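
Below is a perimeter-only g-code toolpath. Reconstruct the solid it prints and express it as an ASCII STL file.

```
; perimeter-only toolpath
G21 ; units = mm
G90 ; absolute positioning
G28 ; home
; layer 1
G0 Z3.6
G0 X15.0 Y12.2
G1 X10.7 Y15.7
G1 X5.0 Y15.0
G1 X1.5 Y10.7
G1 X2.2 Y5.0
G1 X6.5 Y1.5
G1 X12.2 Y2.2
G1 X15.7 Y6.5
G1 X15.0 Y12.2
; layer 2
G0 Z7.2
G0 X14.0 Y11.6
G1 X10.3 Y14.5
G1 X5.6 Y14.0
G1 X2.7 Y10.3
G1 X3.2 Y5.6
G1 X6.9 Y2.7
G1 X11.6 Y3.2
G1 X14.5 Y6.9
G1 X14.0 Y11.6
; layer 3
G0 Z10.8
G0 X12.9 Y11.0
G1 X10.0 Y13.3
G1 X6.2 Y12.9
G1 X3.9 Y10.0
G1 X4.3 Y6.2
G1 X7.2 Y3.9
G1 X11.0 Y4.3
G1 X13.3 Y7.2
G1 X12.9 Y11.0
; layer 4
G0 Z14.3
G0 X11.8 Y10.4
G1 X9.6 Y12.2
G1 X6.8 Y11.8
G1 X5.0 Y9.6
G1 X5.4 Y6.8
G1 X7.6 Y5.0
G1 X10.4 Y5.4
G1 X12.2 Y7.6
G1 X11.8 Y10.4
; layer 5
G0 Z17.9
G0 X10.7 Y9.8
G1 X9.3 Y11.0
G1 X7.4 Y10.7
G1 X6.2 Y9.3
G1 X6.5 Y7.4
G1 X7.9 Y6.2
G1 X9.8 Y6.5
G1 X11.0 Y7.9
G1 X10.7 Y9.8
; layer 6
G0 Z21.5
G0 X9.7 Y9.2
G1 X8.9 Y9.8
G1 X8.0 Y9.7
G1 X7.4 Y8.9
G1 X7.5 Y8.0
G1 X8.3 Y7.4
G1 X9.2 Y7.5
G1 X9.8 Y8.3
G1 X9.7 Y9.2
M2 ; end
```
solid part
  facet normal 0.0000 0.0000 -1.0000
    outer loop
      vertex 4.4 16.1 0.0
      vertex 11.0 16.9 0.0
      vertex 16.1 12.8 0.0
    endloop
  endfacet
  facet normal 0.0000 0.0000 -1.0000
    outer loop
      vertex 0.3 11.0 0.0
      vertex 4.4 16.1 0.0
      vertex 16.1 12.8 0.0
    endloop
  endfacet
  facet normal 0.0000 0.0000 -1.0000
    outer loop
      vertex 1.1 4.4 0.0
      vertex 0.3 11.0 0.0
      vertex 16.1 12.8 0.0
    endloop
  endfacet
  facet normal 0.0000 0.0000 -1.0000
    outer loop
      vertex 6.2 0.3 0.0
      vertex 1.1 4.4 0.0
      vertex 16.1 12.8 0.0
    endloop
  endfacet
  facet normal 0.0000 0.0000 -1.0000
    outer loop
      vertex 12.8 1.1 0.0
      vertex 6.2 0.3 0.0
      vertex 16.1 12.8 0.0
    endloop
  endfacet
  facet normal 0.0000 0.0000 -1.0000
    outer loop
      vertex 16.9 6.2 0.0
      vertex 12.8 1.1 0.0
      vertex 16.1 12.8 0.0
    endloop
  endfacet
  facet normal 0.5972 0.7428 0.3027
    outer loop
      vertex 16.1 12.8 0.0
      vertex 11.0 16.9 0.0
      vertex 8.6 8.6 25.1
    endloop
  endfacet
  facet normal -0.1147 0.9464 0.3020
    outer loop
      vertex 11.0 16.9 0.0
      vertex 4.4 16.1 0.0
      vertex 8.6 8.6 25.1
    endloop
  endfacet
  facet normal -0.7428 0.5972 0.3027
    outer loop
      vertex 4.4 16.1 0.0
      vertex 0.3 11.0 0.0
      vertex 8.6 8.6 25.1
    endloop
  endfacet
  facet normal -0.9464 -0.1147 0.3020
    outer loop
      vertex 0.3 11.0 0.0
      vertex 1.1 4.4 0.0
      vertex 8.6 8.6 25.1
    endloop
  endfacet
  facet normal -0.5972 -0.7428 0.3027
    outer loop
      vertex 1.1 4.4 0.0
      vertex 6.2 0.3 0.0
      vertex 8.6 8.6 25.1
    endloop
  endfacet
  facet normal 0.1147 -0.9464 0.3020
    outer loop
      vertex 6.2 0.3 0.0
      vertex 12.8 1.1 0.0
      vertex 8.6 8.6 25.1
    endloop
  endfacet
  facet normal 0.7428 -0.5972 0.3027
    outer loop
      vertex 12.8 1.1 0.0
      vertex 16.9 6.2 0.0
      vertex 8.6 8.6 25.1
    endloop
  endfacet
  facet normal 0.9464 0.1147 0.3020
    outer loop
      vertex 16.9 6.2 0.0
      vertex 16.1 12.8 0.0
      vertex 8.6 8.6 25.1
    endloop
  endfacet
endsolid part

The G0 Z moves step by Δz≈3.6 mm. The G1 loops shrink linearly with z, so the solid tapers from its base footprint up to z≈25.1. Closing with a flat bottom cap and the tapered top and triangulating gives 14 facets — a regular 8-sided pyramid, base circumscribed radius ≈ 8.6 mm, apex at z ≈ 25.1 mm.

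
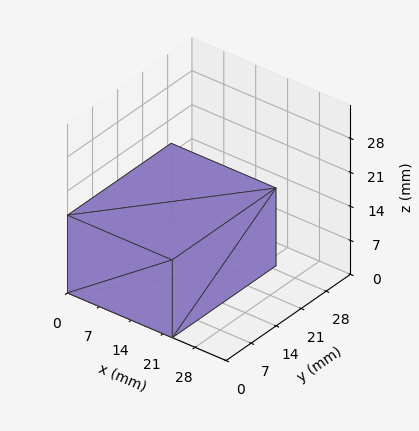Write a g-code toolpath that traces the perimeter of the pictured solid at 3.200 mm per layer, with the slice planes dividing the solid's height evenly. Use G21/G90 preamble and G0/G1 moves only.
Reading the render: the shape is a rectangular box, roughly 23 × 29 mm footprint and 16 mm tall (dimensions read to the nearest mm from the axis ticks). For the g-code, the solid's height is divided into equal slices at the stated Δz and each level perimeter traced with G1 moves after a G0 lift.

; perimeter-only toolpath
G21 ; units = mm
G90 ; absolute positioning
G28 ; home
; layer 1
G0 Z3.200
G0 X0.000 Y0.000
G1 X23.000 Y0.000
G1 X23.000 Y29.000
G1 X0.000 Y29.000
G1 X0.000 Y0.000
; layer 2
G0 Z6.400
G0 X0.000 Y0.000
G1 X23.000 Y0.000
G1 X23.000 Y29.000
G1 X0.000 Y29.000
G1 X0.000 Y0.000
; layer 3
G0 Z9.600
G0 X0.000 Y0.000
G1 X23.000 Y0.000
G1 X23.000 Y29.000
G1 X0.000 Y29.000
G1 X0.000 Y0.000
; layer 4
G0 Z12.800
G0 X0.000 Y0.000
G1 X23.000 Y0.000
G1 X23.000 Y29.000
G1 X0.000 Y29.000
G1 X0.000 Y0.000
; layer 5
G0 Z16.000
G0 X0.000 Y0.000
G1 X23.000 Y0.000
G1 X23.000 Y29.000
G1 X0.000 Y29.000
G1 X0.000 Y0.000
M2 ; end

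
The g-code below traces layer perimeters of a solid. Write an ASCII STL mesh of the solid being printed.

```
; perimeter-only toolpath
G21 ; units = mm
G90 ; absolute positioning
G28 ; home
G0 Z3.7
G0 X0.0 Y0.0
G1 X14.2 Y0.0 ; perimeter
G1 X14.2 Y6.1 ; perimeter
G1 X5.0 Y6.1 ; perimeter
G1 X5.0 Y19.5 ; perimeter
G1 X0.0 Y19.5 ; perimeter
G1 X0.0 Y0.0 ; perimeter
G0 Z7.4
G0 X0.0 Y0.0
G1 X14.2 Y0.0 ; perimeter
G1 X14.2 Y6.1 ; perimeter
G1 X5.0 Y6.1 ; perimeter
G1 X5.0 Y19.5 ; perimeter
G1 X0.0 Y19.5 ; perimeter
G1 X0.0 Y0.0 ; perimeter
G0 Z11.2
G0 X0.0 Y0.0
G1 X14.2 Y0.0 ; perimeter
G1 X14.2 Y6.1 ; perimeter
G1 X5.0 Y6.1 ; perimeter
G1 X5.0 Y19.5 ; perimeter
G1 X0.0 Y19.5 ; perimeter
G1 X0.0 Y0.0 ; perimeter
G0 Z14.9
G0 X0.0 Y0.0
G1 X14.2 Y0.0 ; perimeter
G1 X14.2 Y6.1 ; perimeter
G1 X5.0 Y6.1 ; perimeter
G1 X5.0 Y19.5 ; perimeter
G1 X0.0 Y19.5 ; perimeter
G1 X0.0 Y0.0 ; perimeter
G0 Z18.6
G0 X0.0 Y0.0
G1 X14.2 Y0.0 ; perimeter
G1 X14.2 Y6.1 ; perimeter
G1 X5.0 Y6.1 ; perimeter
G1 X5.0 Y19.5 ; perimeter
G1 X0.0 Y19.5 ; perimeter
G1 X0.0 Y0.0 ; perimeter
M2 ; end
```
solid part
  facet normal 0.0000 0.0000 -1.0000
    outer loop
      vertex 14.2 6.1 0.0
      vertex 14.2 0.0 0.0
      vertex 0.0 0.0 0.0
    endloop
  endfacet
  facet normal 0.0000 0.0000 -1.0000
    outer loop
      vertex 5.0 6.1 0.0
      vertex 14.2 6.1 0.0
      vertex 0.0 0.0 0.0
    endloop
  endfacet
  facet normal 0.0000 0.0000 -1.0000
    outer loop
      vertex 5.0 19.5 0.0
      vertex 5.0 6.1 0.0
      vertex 0.0 0.0 0.0
    endloop
  endfacet
  facet normal 0.0000 0.0000 -1.0000
    outer loop
      vertex 0.0 19.5 0.0
      vertex 5.0 19.5 0.0
      vertex 0.0 0.0 0.0
    endloop
  endfacet
  facet normal 0.0000 0.0000 1.0000
    outer loop
      vertex 0.0 0.0 18.6
      vertex 14.2 0.0 18.6
      vertex 14.2 6.1 18.6
    endloop
  endfacet
  facet normal 0.0000 0.0000 1.0000
    outer loop
      vertex 0.0 0.0 18.6
      vertex 14.2 6.1 18.6
      vertex 5.0 6.1 18.6
    endloop
  endfacet
  facet normal 0.0000 0.0000 1.0000
    outer loop
      vertex 0.0 0.0 18.6
      vertex 5.0 6.1 18.6
      vertex 5.0 19.5 18.6
    endloop
  endfacet
  facet normal 0.0000 0.0000 1.0000
    outer loop
      vertex 0.0 0.0 18.6
      vertex 5.0 19.5 18.6
      vertex 0.0 19.5 18.6
    endloop
  endfacet
  facet normal 0.0000 -1.0000 0.0000
    outer loop
      vertex 0.0 0.0 0.0
      vertex 14.2 0.0 0.0
      vertex 14.2 0.0 18.6
    endloop
  endfacet
  facet normal 0.0000 -1.0000 0.0000
    outer loop
      vertex 0.0 0.0 0.0
      vertex 14.2 0.0 18.6
      vertex 0.0 0.0 18.6
    endloop
  endfacet
  facet normal 1.0000 0.0000 0.0000
    outer loop
      vertex 14.2 0.0 0.0
      vertex 14.2 6.1 0.0
      vertex 14.2 6.1 18.6
    endloop
  endfacet
  facet normal 1.0000 0.0000 0.0000
    outer loop
      vertex 14.2 0.0 0.0
      vertex 14.2 6.1 18.6
      vertex 14.2 0.0 18.6
    endloop
  endfacet
  facet normal 0.0000 1.0000 0.0000
    outer loop
      vertex 14.2 6.1 0.0
      vertex 5.0 6.1 0.0
      vertex 5.0 6.1 18.6
    endloop
  endfacet
  facet normal 0.0000 1.0000 0.0000
    outer loop
      vertex 14.2 6.1 0.0
      vertex 5.0 6.1 18.6
      vertex 14.2 6.1 18.6
    endloop
  endfacet
  facet normal 1.0000 0.0000 0.0000
    outer loop
      vertex 5.0 6.1 0.0
      vertex 5.0 19.5 0.0
      vertex 5.0 19.5 18.6
    endloop
  endfacet
  facet normal 1.0000 0.0000 0.0000
    outer loop
      vertex 5.0 6.1 0.0
      vertex 5.0 19.5 18.6
      vertex 5.0 6.1 18.6
    endloop
  endfacet
  facet normal 0.0000 1.0000 0.0000
    outer loop
      vertex 5.0 19.5 0.0
      vertex 0.0 19.5 0.0
      vertex 0.0 19.5 18.6
    endloop
  endfacet
  facet normal 0.0000 1.0000 0.0000
    outer loop
      vertex 5.0 19.5 0.0
      vertex 0.0 19.5 18.6
      vertex 5.0 19.5 18.6
    endloop
  endfacet
  facet normal -1.0000 0.0000 0.0000
    outer loop
      vertex 0.0 19.5 0.0
      vertex 0.0 0.0 0.0
      vertex 0.0 0.0 18.6
    endloop
  endfacet
  facet normal -1.0000 0.0000 0.0000
    outer loop
      vertex 0.0 19.5 0.0
      vertex 0.0 0.0 18.6
      vertex 0.0 19.5 18.6
    endloop
  endfacet
endsolid part

The G0 Z moves step by Δz≈3.7 mm. Every layer's G1 loop is the same polygon, so the solid is a straight extrusion of it from z=0 to z≈18.6. Closing with flat bottom and top caps and triangulating gives 20 facets — an L-shaped prism: outer 14.2 × 19.5 mm, arm thicknesses ≈ 6.1 mm (horizontal) and 5 mm (vertical), extruded 18.6 mm in z.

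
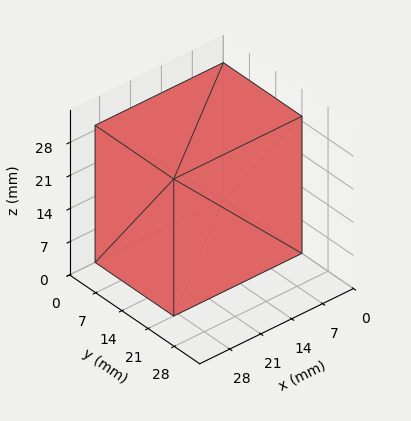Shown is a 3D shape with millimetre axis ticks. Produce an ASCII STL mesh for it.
Reading the render: the shape is a rectangular box, roughly 29 × 21 mm footprint and 29 mm tall (dimensions read to the nearest mm from the axis ticks). For the STL, each face is triangulated and given an outward normal.

solid part
  facet normal 0.0000 0.0000 -1.0000
    outer loop
      vertex 29.00 21.00 0.00
      vertex 29.00 0.00 0.00
      vertex 0.00 0.00 0.00
    endloop
  endfacet
  facet normal 0.0000 0.0000 -1.0000
    outer loop
      vertex 0.00 21.00 0.00
      vertex 29.00 21.00 0.00
      vertex 0.00 0.00 0.00
    endloop
  endfacet
  facet normal 0.0000 0.0000 1.0000
    outer loop
      vertex 0.00 0.00 29.00
      vertex 29.00 0.00 29.00
      vertex 29.00 21.00 29.00
    endloop
  endfacet
  facet normal 0.0000 0.0000 1.0000
    outer loop
      vertex 0.00 0.00 29.00
      vertex 29.00 21.00 29.00
      vertex 0.00 21.00 29.00
    endloop
  endfacet
  facet normal 0.0000 -1.0000 0.0000
    outer loop
      vertex 0.00 0.00 0.00
      vertex 29.00 0.00 0.00
      vertex 29.00 0.00 29.00
    endloop
  endfacet
  facet normal 0.0000 -1.0000 0.0000
    outer loop
      vertex 0.00 0.00 0.00
      vertex 29.00 0.00 29.00
      vertex 0.00 0.00 29.00
    endloop
  endfacet
  facet normal 0.0000 1.0000 0.0000
    outer loop
      vertex 29.00 21.00 29.00
      vertex 29.00 21.00 0.00
      vertex 0.00 21.00 0.00
    endloop
  endfacet
  facet normal 0.0000 1.0000 0.0000
    outer loop
      vertex 0.00 21.00 29.00
      vertex 29.00 21.00 29.00
      vertex 0.00 21.00 0.00
    endloop
  endfacet
  facet normal -1.0000 0.0000 0.0000
    outer loop
      vertex 0.00 21.00 29.00
      vertex 0.00 21.00 0.00
      vertex 0.00 0.00 0.00
    endloop
  endfacet
  facet normal -1.0000 0.0000 0.0000
    outer loop
      vertex 0.00 0.00 29.00
      vertex 0.00 21.00 29.00
      vertex 0.00 0.00 0.00
    endloop
  endfacet
  facet normal 1.0000 0.0000 0.0000
    outer loop
      vertex 29.00 0.00 0.00
      vertex 29.00 21.00 0.00
      vertex 29.00 21.00 29.00
    endloop
  endfacet
  facet normal 1.0000 0.0000 0.0000
    outer loop
      vertex 29.00 0.00 0.00
      vertex 29.00 21.00 29.00
      vertex 29.00 0.00 29.00
    endloop
  endfacet
endsolid part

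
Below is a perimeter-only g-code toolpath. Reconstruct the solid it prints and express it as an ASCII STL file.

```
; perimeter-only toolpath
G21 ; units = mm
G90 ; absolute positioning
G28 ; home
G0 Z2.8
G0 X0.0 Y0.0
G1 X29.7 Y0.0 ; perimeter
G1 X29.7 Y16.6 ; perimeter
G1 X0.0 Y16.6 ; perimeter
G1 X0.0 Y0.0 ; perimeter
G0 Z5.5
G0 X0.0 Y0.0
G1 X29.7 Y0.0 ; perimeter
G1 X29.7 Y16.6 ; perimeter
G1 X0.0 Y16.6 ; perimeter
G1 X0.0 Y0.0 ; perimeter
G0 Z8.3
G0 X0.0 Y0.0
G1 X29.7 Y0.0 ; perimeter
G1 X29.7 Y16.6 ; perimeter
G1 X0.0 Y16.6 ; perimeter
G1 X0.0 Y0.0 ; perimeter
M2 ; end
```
solid part
  facet normal 0.0000 0.0000 -1.0000
    outer loop
      vertex 29.7 16.6 0.0
      vertex 29.7 0.0 0.0
      vertex 0.0 0.0 0.0
    endloop
  endfacet
  facet normal 0.0000 0.0000 -1.0000
    outer loop
      vertex 0.0 16.6 0.0
      vertex 29.7 16.6 0.0
      vertex 0.0 0.0 0.0
    endloop
  endfacet
  facet normal 0.0000 0.0000 1.0000
    outer loop
      vertex 0.0 0.0 8.3
      vertex 29.7 0.0 8.3
      vertex 29.7 16.6 8.3
    endloop
  endfacet
  facet normal 0.0000 0.0000 1.0000
    outer loop
      vertex 0.0 0.0 8.3
      vertex 29.7 16.6 8.3
      vertex 0.0 16.6 8.3
    endloop
  endfacet
  facet normal 0.0000 -1.0000 0.0000
    outer loop
      vertex 0.0 0.0 0.0
      vertex 29.7 0.0 0.0
      vertex 29.7 0.0 8.3
    endloop
  endfacet
  facet normal 0.0000 -1.0000 0.0000
    outer loop
      vertex 0.0 0.0 0.0
      vertex 29.7 0.0 8.3
      vertex 0.0 0.0 8.3
    endloop
  endfacet
  facet normal 0.0000 1.0000 0.0000
    outer loop
      vertex 29.7 16.6 8.3
      vertex 29.7 16.6 0.0
      vertex 0.0 16.6 0.0
    endloop
  endfacet
  facet normal 0.0000 1.0000 0.0000
    outer loop
      vertex 0.0 16.6 8.3
      vertex 29.7 16.6 8.3
      vertex 0.0 16.6 0.0
    endloop
  endfacet
  facet normal -1.0000 0.0000 0.0000
    outer loop
      vertex 0.0 16.6 8.3
      vertex 0.0 16.6 0.0
      vertex 0.0 0.0 0.0
    endloop
  endfacet
  facet normal -1.0000 0.0000 0.0000
    outer loop
      vertex 0.0 0.0 8.3
      vertex 0.0 16.6 8.3
      vertex 0.0 0.0 0.0
    endloop
  endfacet
  facet normal 1.0000 0.0000 0.0000
    outer loop
      vertex 29.7 0.0 0.0
      vertex 29.7 16.6 0.0
      vertex 29.7 16.6 8.3
    endloop
  endfacet
  facet normal 1.0000 0.0000 0.0000
    outer loop
      vertex 29.7 0.0 0.0
      vertex 29.7 16.6 8.3
      vertex 29.7 0.0 8.3
    endloop
  endfacet
endsolid part

The G0 Z moves step by Δz≈2.8 mm. Every layer's G1 loop is the same polygon, so the solid is a straight extrusion of it from z=0 to z≈8.3. Closing with flat bottom and top caps and triangulating gives 12 facets — a rectangular box, roughly 29.7 × 16.6 mm footprint and 8.3 mm tall.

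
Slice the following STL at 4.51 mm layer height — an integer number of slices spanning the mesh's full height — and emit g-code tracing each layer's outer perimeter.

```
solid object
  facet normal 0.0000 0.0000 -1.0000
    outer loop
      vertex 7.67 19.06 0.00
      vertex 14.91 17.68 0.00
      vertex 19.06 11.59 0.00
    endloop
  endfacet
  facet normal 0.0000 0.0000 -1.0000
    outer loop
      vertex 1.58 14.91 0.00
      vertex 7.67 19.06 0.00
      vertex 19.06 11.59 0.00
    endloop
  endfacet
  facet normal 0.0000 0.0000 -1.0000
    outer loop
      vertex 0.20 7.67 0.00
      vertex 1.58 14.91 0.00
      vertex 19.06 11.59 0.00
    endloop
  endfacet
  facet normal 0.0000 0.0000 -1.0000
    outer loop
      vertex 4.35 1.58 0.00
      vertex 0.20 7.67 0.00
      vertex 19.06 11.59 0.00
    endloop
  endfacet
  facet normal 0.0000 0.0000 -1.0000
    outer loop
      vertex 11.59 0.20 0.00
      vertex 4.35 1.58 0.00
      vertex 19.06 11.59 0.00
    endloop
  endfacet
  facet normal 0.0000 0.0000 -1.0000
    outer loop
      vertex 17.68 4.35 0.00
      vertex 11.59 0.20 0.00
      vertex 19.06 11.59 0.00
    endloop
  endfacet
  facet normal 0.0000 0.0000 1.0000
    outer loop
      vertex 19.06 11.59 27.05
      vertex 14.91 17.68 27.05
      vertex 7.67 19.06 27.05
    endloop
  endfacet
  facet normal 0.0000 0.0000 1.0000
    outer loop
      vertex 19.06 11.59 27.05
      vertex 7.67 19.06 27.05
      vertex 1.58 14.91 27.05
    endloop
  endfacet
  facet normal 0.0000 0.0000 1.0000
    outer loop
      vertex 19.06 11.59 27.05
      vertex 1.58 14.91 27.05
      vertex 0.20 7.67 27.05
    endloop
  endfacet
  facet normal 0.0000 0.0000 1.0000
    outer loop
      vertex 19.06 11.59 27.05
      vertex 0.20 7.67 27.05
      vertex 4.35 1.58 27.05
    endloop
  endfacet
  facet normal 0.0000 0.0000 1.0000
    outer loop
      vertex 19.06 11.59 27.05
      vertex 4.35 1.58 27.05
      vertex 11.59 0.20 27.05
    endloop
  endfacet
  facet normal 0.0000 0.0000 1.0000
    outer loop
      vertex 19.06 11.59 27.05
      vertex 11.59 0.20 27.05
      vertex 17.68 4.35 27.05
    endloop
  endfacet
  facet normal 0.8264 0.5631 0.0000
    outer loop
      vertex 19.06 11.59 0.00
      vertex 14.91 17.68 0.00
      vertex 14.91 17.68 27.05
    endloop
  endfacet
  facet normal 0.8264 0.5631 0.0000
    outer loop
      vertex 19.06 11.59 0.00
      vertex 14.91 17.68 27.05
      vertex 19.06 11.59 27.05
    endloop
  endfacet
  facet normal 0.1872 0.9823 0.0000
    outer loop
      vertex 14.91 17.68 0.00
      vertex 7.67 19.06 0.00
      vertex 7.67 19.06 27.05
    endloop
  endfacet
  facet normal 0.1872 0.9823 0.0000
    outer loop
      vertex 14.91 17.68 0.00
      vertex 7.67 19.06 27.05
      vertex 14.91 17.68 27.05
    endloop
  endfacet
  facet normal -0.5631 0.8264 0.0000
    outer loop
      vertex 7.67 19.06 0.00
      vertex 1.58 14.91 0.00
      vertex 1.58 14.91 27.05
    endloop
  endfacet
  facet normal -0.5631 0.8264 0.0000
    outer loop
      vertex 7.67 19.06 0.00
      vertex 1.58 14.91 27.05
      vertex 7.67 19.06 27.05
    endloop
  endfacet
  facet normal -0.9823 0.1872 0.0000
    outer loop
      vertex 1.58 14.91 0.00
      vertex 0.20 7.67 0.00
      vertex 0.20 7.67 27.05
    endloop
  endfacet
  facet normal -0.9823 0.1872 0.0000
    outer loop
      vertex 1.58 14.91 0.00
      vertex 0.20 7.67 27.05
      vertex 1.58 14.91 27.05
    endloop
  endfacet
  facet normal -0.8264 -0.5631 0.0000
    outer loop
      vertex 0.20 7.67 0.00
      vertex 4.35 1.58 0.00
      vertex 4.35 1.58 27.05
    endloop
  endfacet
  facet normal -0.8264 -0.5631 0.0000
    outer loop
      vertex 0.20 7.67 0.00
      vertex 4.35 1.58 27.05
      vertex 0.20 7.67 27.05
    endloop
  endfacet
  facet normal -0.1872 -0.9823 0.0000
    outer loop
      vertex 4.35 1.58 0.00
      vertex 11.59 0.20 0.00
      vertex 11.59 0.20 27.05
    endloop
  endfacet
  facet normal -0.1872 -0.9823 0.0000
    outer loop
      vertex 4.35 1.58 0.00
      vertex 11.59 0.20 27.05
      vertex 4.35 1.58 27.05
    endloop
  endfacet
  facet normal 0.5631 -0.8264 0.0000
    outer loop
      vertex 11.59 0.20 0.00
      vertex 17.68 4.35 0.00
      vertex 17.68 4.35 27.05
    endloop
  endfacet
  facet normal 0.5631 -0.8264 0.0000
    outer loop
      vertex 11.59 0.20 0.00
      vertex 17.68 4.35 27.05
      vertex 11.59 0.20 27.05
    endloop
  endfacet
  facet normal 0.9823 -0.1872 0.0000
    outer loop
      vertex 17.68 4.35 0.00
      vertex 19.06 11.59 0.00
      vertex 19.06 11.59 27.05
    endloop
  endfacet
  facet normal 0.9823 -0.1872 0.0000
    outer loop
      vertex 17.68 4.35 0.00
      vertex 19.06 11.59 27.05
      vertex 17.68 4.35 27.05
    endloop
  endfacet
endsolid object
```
; perimeter-only toolpath
G21 ; units = mm
G90 ; absolute positioning
G28 ; home
; layer 1
G0 Z4.51
G0 X19.06 Y11.59
G1 X14.91 Y17.68
G1 X7.67 Y19.06
G1 X1.58 Y14.91
G1 X0.20 Y7.67
G1 X4.35 Y1.58
G1 X11.59 Y0.20
G1 X17.68 Y4.35
G1 X19.06 Y11.59
; layer 2
G0 Z9.02
G0 X19.06 Y11.59
G1 X14.91 Y17.68
G1 X7.67 Y19.06
G1 X1.58 Y14.91
G1 X0.20 Y7.67
G1 X4.35 Y1.58
G1 X11.59 Y0.20
G1 X17.68 Y4.35
G1 X19.06 Y11.59
; layer 3
G0 Z13.53
G0 X19.06 Y11.59
G1 X14.91 Y17.68
G1 X7.67 Y19.06
G1 X1.58 Y14.91
G1 X0.20 Y7.67
G1 X4.35 Y1.58
G1 X11.59 Y0.20
G1 X17.68 Y4.35
G1 X19.06 Y11.59
; layer 4
G0 Z18.03
G0 X19.06 Y11.59
G1 X14.91 Y17.68
G1 X7.67 Y19.06
G1 X1.58 Y14.91
G1 X0.20 Y7.67
G1 X4.35 Y1.58
G1 X11.59 Y0.20
G1 X17.68 Y4.35
G1 X19.06 Y11.59
; layer 5
G0 Z22.54
G0 X19.06 Y11.59
G1 X14.91 Y17.68
G1 X7.67 Y19.06
G1 X1.58 Y14.91
G1 X0.20 Y7.67
G1 X4.35 Y1.58
G1 X11.59 Y0.20
G1 X17.68 Y4.35
G1 X19.06 Y11.59
; layer 6
G0 Z27.05
G0 X19.06 Y11.59
G1 X14.91 Y17.68
G1 X7.67 Y19.06
G1 X1.58 Y14.91
G1 X0.20 Y7.67
G1 X4.35 Y1.58
G1 X11.59 Y0.20
G1 X17.68 Y4.35
G1 X19.06 Y11.59
M2 ; end

The solid is a regular 8-sided prism (a cylinder approximated with 8 flat sides), circumscribed radius ≈ 9.63 mm, height ≈ 27.1 mm. Slicing at Δz = 4.51 mm — 6 equal slices spanning the solid's height, so layer i sits at z = i·h/6 — gives 6 non-empty perimeters. Each is a 8-segment closed polygon; G0 lifts to the layer z and rapids to the start vertex, then G1 traces the edges.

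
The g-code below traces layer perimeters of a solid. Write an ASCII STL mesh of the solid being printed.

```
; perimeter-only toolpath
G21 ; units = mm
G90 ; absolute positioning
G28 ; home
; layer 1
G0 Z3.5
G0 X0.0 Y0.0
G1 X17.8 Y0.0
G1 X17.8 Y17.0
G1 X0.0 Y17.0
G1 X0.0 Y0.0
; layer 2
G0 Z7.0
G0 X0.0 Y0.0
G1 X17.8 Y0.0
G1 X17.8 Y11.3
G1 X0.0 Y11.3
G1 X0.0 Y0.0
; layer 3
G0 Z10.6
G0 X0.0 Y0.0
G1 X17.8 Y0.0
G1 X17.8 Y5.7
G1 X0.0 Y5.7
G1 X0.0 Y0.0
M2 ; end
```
solid part
  facet normal 0.0000 0.0000 -1.0000
    outer loop
      vertex 17.8 22.7 0.0
      vertex 17.8 0.0 0.0
      vertex 0.0 0.0 0.0
    endloop
  endfacet
  facet normal 0.0000 0.0000 -1.0000
    outer loop
      vertex 0.0 22.7 0.0
      vertex 17.8 22.7 0.0
      vertex 0.0 0.0 0.0
    endloop
  endfacet
  facet normal 0.0000 -1.0000 0.0000
    outer loop
      vertex 0.0 0.0 0.0
      vertex 17.8 0.0 0.0
      vertex 17.8 0.0 14.1
    endloop
  endfacet
  facet normal 0.0000 -1.0000 0.0000
    outer loop
      vertex 0.0 0.0 0.0
      vertex 17.8 0.0 14.1
      vertex 0.0 0.0 14.1
    endloop
  endfacet
  facet normal 0.0000 0.5276 0.8495
    outer loop
      vertex 0.0 0.0 14.1
      vertex 17.8 0.0 14.1
      vertex 17.8 22.7 0.0
    endloop
  endfacet
  facet normal 0.0000 0.5276 0.8495
    outer loop
      vertex 0.0 0.0 14.1
      vertex 17.8 22.7 0.0
      vertex 0.0 22.7 0.0
    endloop
  endfacet
  facet normal -1.0000 0.0000 0.0000
    outer loop
      vertex 0.0 0.0 14.1
      vertex 0.0 22.7 0.0
      vertex 0.0 0.0 0.0
    endloop
  endfacet
  facet normal 1.0000 0.0000 0.0000
    outer loop
      vertex 17.8 0.0 0.0
      vertex 17.8 22.7 0.0
      vertex 17.8 0.0 14.1
    endloop
  endfacet
endsolid part

The G0 Z moves step by Δz≈3.5 mm. The G1 loops shrink linearly with z, so the solid tapers from its base footprint up to z≈14.1. Closing with a flat bottom cap and the tapered top and triangulating gives 8 facets — a wedge (ramp): 17.8 × 22.7 mm base, rising to 14.1 mm along the y=0 edge and sloping linearly to z=0 at y=22.7.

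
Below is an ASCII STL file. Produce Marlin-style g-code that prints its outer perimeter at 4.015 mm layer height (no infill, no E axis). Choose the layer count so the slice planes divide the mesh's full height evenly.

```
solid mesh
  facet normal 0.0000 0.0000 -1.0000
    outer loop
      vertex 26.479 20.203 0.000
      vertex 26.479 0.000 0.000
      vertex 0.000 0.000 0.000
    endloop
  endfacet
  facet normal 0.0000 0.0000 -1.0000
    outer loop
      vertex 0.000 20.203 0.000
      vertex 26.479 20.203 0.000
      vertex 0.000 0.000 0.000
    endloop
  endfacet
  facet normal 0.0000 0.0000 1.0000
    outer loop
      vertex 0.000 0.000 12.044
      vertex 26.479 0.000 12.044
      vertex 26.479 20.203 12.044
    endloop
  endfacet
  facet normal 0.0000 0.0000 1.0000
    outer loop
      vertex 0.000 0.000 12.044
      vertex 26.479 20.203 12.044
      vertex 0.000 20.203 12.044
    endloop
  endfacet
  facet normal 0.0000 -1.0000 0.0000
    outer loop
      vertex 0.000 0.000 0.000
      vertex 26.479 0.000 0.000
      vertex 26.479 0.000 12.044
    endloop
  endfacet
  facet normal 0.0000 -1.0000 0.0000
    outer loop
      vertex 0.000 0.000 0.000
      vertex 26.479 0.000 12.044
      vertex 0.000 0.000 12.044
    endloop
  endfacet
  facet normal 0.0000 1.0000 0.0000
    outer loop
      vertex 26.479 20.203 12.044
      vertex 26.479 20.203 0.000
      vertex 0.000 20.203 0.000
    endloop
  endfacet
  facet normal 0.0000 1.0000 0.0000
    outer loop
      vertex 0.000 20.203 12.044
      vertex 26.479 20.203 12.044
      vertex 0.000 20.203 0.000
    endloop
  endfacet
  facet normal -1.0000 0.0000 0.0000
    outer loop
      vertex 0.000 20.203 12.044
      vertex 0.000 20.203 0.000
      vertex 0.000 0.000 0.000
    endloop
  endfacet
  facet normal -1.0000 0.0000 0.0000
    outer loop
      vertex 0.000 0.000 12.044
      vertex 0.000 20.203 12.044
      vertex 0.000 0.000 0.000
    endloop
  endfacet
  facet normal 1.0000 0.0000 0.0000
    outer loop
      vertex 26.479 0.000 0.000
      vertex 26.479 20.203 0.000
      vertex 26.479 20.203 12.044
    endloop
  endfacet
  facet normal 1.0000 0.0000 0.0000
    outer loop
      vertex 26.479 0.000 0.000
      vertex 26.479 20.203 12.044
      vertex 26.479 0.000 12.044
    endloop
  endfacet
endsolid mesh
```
; perimeter-only toolpath
G21 ; units = mm
G90 ; absolute positioning
G28 ; home
; layer 1
G0 Z4.015
G0 X0.000 Y0.000
G1 X26.479 Y0.000
G1 X26.479 Y20.203
G1 X0.000 Y20.203
G1 X0.000 Y0.000
; layer 2
G0 Z8.029
G0 X0.000 Y0.000
G1 X26.479 Y0.000
G1 X26.479 Y20.203
G1 X0.000 Y20.203
G1 X0.000 Y0.000
; layer 3
G0 Z12.044
G0 X0.000 Y0.000
G1 X26.479 Y0.000
G1 X26.479 Y20.203
G1 X0.000 Y20.203
G1 X0.000 Y0.000
M2 ; end

The solid is a rectangular box, roughly 26.5 × 20.2 mm footprint and 12 mm tall. Slicing at Δz = 4.015 mm — 3 equal slices spanning the solid's height, so layer i sits at z = i·h/3 — gives 3 non-empty perimeters. Each is a 4-segment closed polygon; G0 lifts to the layer z and rapids to the start vertex, then G1 traces the edges.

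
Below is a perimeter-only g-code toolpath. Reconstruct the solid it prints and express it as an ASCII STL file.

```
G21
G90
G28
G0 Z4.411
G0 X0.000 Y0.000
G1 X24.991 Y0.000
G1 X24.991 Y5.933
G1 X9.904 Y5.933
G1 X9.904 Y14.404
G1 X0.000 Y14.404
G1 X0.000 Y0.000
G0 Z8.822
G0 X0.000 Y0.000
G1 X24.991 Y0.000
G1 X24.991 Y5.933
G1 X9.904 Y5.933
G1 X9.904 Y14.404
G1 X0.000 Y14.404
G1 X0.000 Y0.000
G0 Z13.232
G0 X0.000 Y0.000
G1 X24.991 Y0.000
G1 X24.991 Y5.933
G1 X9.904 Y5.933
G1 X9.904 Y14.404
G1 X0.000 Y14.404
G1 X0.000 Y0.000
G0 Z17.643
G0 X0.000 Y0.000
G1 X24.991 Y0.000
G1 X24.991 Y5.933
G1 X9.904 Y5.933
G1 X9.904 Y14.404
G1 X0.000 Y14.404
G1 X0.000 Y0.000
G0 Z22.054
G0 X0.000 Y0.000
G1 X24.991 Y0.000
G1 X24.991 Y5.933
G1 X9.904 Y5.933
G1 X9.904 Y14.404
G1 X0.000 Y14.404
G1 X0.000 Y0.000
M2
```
solid part
  facet normal 0.0000 0.0000 -1.0000
    outer loop
      vertex 24.991 5.933 0.000
      vertex 24.991 0.000 0.000
      vertex 0.000 0.000 0.000
    endloop
  endfacet
  facet normal 0.0000 0.0000 -1.0000
    outer loop
      vertex 9.904 5.933 0.000
      vertex 24.991 5.933 0.000
      vertex 0.000 0.000 0.000
    endloop
  endfacet
  facet normal 0.0000 0.0000 -1.0000
    outer loop
      vertex 9.904 14.404 0.000
      vertex 9.904 5.933 0.000
      vertex 0.000 0.000 0.000
    endloop
  endfacet
  facet normal 0.0000 0.0000 -1.0000
    outer loop
      vertex 0.000 14.404 0.000
      vertex 9.904 14.404 0.000
      vertex 0.000 0.000 0.000
    endloop
  endfacet
  facet normal 0.0000 0.0000 1.0000
    outer loop
      vertex 0.000 0.000 22.054
      vertex 24.991 0.000 22.054
      vertex 24.991 5.933 22.054
    endloop
  endfacet
  facet normal 0.0000 0.0000 1.0000
    outer loop
      vertex 0.000 0.000 22.054
      vertex 24.991 5.933 22.054
      vertex 9.904 5.933 22.054
    endloop
  endfacet
  facet normal 0.0000 0.0000 1.0000
    outer loop
      vertex 0.000 0.000 22.054
      vertex 9.904 5.933 22.054
      vertex 9.904 14.404 22.054
    endloop
  endfacet
  facet normal 0.0000 0.0000 1.0000
    outer loop
      vertex 0.000 0.000 22.054
      vertex 9.904 14.404 22.054
      vertex 0.000 14.404 22.054
    endloop
  endfacet
  facet normal 0.0000 -1.0000 0.0000
    outer loop
      vertex 0.000 0.000 0.000
      vertex 24.991 0.000 0.000
      vertex 24.991 0.000 22.054
    endloop
  endfacet
  facet normal 0.0000 -1.0000 0.0000
    outer loop
      vertex 0.000 0.000 0.000
      vertex 24.991 0.000 22.054
      vertex 0.000 0.000 22.054
    endloop
  endfacet
  facet normal 1.0000 0.0000 0.0000
    outer loop
      vertex 24.991 0.000 0.000
      vertex 24.991 5.933 0.000
      vertex 24.991 5.933 22.054
    endloop
  endfacet
  facet normal 1.0000 0.0000 0.0000
    outer loop
      vertex 24.991 0.000 0.000
      vertex 24.991 5.933 22.054
      vertex 24.991 0.000 22.054
    endloop
  endfacet
  facet normal 0.0000 1.0000 0.0000
    outer loop
      vertex 24.991 5.933 0.000
      vertex 9.904 5.933 0.000
      vertex 9.904 5.933 22.054
    endloop
  endfacet
  facet normal 0.0000 1.0000 0.0000
    outer loop
      vertex 24.991 5.933 0.000
      vertex 9.904 5.933 22.054
      vertex 24.991 5.933 22.054
    endloop
  endfacet
  facet normal 1.0000 0.0000 0.0000
    outer loop
      vertex 9.904 5.933 0.000
      vertex 9.904 14.404 0.000
      vertex 9.904 14.404 22.054
    endloop
  endfacet
  facet normal 1.0000 0.0000 0.0000
    outer loop
      vertex 9.904 5.933 0.000
      vertex 9.904 14.404 22.054
      vertex 9.904 5.933 22.054
    endloop
  endfacet
  facet normal 0.0000 1.0000 0.0000
    outer loop
      vertex 9.904 14.404 0.000
      vertex 0.000 14.404 0.000
      vertex 0.000 14.404 22.054
    endloop
  endfacet
  facet normal 0.0000 1.0000 0.0000
    outer loop
      vertex 9.904 14.404 0.000
      vertex 0.000 14.404 22.054
      vertex 9.904 14.404 22.054
    endloop
  endfacet
  facet normal -1.0000 0.0000 0.0000
    outer loop
      vertex 0.000 14.404 0.000
      vertex 0.000 0.000 0.000
      vertex 0.000 0.000 22.054
    endloop
  endfacet
  facet normal -1.0000 0.0000 0.0000
    outer loop
      vertex 0.000 14.404 0.000
      vertex 0.000 0.000 22.054
      vertex 0.000 14.404 22.054
    endloop
  endfacet
endsolid part

The G0 Z moves step by Δz≈4.411 mm. Every layer's G1 loop is the same polygon, so the solid is a straight extrusion of it from z=0 to z≈22.1. Closing with flat bottom and top caps and triangulating gives 20 facets — an L-shaped prism: outer 25 × 14.4 mm, arm thicknesses ≈ 5.93 mm (horizontal) and 9.9 mm (vertical), extruded 22.1 mm in z.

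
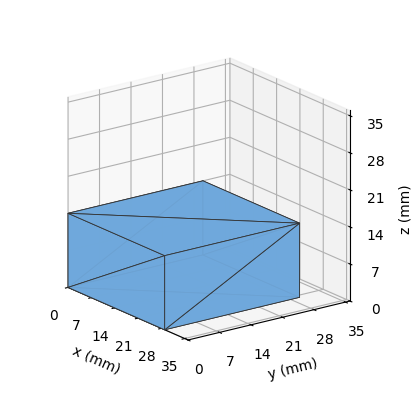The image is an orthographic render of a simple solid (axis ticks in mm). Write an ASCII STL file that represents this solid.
Reading the render: the shape is a rectangular box, roughly 29 × 30 mm footprint and 14 mm tall (dimensions read to the nearest mm from the axis ticks). For the STL, each face is triangulated and given an outward normal.

solid part
  facet normal 0.0000 0.0000 -1.0000
    outer loop
      vertex 29.00 30.00 0.00
      vertex 29.00 0.00 0.00
      vertex 0.00 0.00 0.00
    endloop
  endfacet
  facet normal 0.0000 0.0000 -1.0000
    outer loop
      vertex 0.00 30.00 0.00
      vertex 29.00 30.00 0.00
      vertex 0.00 0.00 0.00
    endloop
  endfacet
  facet normal 0.0000 0.0000 1.0000
    outer loop
      vertex 0.00 0.00 14.00
      vertex 29.00 0.00 14.00
      vertex 29.00 30.00 14.00
    endloop
  endfacet
  facet normal 0.0000 0.0000 1.0000
    outer loop
      vertex 0.00 0.00 14.00
      vertex 29.00 30.00 14.00
      vertex 0.00 30.00 14.00
    endloop
  endfacet
  facet normal 0.0000 -1.0000 0.0000
    outer loop
      vertex 0.00 0.00 0.00
      vertex 29.00 0.00 0.00
      vertex 29.00 0.00 14.00
    endloop
  endfacet
  facet normal 0.0000 -1.0000 0.0000
    outer loop
      vertex 0.00 0.00 0.00
      vertex 29.00 0.00 14.00
      vertex 0.00 0.00 14.00
    endloop
  endfacet
  facet normal 0.0000 1.0000 0.0000
    outer loop
      vertex 29.00 30.00 14.00
      vertex 29.00 30.00 0.00
      vertex 0.00 30.00 0.00
    endloop
  endfacet
  facet normal 0.0000 1.0000 0.0000
    outer loop
      vertex 0.00 30.00 14.00
      vertex 29.00 30.00 14.00
      vertex 0.00 30.00 0.00
    endloop
  endfacet
  facet normal -1.0000 0.0000 0.0000
    outer loop
      vertex 0.00 30.00 14.00
      vertex 0.00 30.00 0.00
      vertex 0.00 0.00 0.00
    endloop
  endfacet
  facet normal -1.0000 0.0000 0.0000
    outer loop
      vertex 0.00 0.00 14.00
      vertex 0.00 30.00 14.00
      vertex 0.00 0.00 0.00
    endloop
  endfacet
  facet normal 1.0000 0.0000 0.0000
    outer loop
      vertex 29.00 0.00 0.00
      vertex 29.00 30.00 0.00
      vertex 29.00 30.00 14.00
    endloop
  endfacet
  facet normal 1.0000 0.0000 0.0000
    outer loop
      vertex 29.00 0.00 0.00
      vertex 29.00 30.00 14.00
      vertex 29.00 0.00 14.00
    endloop
  endfacet
endsolid part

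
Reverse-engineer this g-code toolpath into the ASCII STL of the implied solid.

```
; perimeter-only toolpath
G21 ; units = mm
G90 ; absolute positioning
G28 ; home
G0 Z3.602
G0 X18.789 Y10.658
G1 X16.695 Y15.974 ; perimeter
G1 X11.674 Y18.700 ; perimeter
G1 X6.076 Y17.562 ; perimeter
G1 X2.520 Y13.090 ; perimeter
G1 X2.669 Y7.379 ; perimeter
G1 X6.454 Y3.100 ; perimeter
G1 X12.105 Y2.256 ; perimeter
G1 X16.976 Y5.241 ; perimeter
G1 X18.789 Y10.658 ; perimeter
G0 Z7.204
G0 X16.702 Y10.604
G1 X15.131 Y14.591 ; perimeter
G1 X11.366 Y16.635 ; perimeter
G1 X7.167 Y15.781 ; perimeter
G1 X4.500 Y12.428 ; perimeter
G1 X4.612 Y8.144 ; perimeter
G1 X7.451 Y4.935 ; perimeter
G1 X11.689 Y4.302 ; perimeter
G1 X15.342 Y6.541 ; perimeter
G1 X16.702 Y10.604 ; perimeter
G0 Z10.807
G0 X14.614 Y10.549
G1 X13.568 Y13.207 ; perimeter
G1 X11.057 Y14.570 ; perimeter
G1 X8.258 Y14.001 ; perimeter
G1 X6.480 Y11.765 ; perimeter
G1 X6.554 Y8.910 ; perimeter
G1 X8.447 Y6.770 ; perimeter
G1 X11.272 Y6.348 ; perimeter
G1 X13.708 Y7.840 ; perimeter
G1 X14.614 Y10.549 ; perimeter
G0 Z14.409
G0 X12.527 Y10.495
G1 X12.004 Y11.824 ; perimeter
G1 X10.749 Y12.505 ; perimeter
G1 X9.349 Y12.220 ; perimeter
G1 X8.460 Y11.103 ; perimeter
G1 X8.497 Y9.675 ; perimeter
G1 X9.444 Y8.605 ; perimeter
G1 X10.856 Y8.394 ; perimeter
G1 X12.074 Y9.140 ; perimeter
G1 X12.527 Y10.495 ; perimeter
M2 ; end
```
solid part
  facet normal 0.0000 0.0000 -1.0000
    outer loop
      vertex 11.983 20.765 0.000
      vertex 18.259 17.358 0.000
      vertex 20.876 10.713 0.000
    endloop
  endfacet
  facet normal 0.0000 0.0000 -1.0000
    outer loop
      vertex 4.985 19.342 0.000
      vertex 11.983 20.765 0.000
      vertex 20.876 10.713 0.000
    endloop
  endfacet
  facet normal 0.0000 0.0000 -1.0000
    outer loop
      vertex 0.540 13.753 0.000
      vertex 4.985 19.342 0.000
      vertex 20.876 10.713 0.000
    endloop
  endfacet
  facet normal 0.0000 0.0000 -1.0000
    outer loop
      vertex 0.726 6.614 0.000
      vertex 0.540 13.753 0.000
      vertex 20.876 10.713 0.000
    endloop
  endfacet
  facet normal 0.0000 0.0000 -1.0000
    outer loop
      vertex 5.458 1.265 0.000
      vertex 0.726 6.614 0.000
      vertex 20.876 10.713 0.000
    endloop
  endfacet
  facet normal 0.0000 0.0000 -1.0000
    outer loop
      vertex 12.521 0.210 0.000
      vertex 5.458 1.265 0.000
      vertex 20.876 10.713 0.000
    endloop
  endfacet
  facet normal 0.0000 0.0000 -1.0000
    outer loop
      vertex 18.610 3.941 0.000
      vertex 12.521 0.210 0.000
      vertex 20.876 10.713 0.000
    endloop
  endfacet
  facet normal 0.8171 0.3218 0.4783
    outer loop
      vertex 20.876 10.713 0.000
      vertex 18.259 17.358 0.000
      vertex 10.440 10.440 18.011
    endloop
  endfacet
  facet normal 0.4190 0.7718 0.4783
    outer loop
      vertex 18.259 17.358 0.000
      vertex 11.983 20.765 0.000
      vertex 10.440 10.440 18.011
    endloop
  endfacet
  facet normal -0.1750 0.8606 0.4783
    outer loop
      vertex 11.983 20.765 0.000
      vertex 4.985 19.342 0.000
      vertex 10.440 10.440 18.011
    endloop
  endfacet
  facet normal -0.6873 0.5466 0.4783
    outer loop
      vertex 4.985 19.342 0.000
      vertex 0.540 13.753 0.000
      vertex 10.440 10.440 18.011
    endloop
  endfacet
  facet normal -0.8779 -0.0229 0.4783
    outer loop
      vertex 0.540 13.753 0.000
      vertex 0.726 6.614 0.000
      vertex 10.440 10.440 18.011
    endloop
  endfacet
  facet normal -0.6577 -0.5819 0.4783
    outer loop
      vertex 0.726 6.614 0.000
      vertex 5.458 1.265 0.000
      vertex 10.440 10.440 18.011
    endloop
  endfacet
  facet normal -0.1297 -0.8685 0.4783
    outer loop
      vertex 5.458 1.265 0.000
      vertex 12.521 0.210 0.000
      vertex 10.440 10.440 18.011
    endloop
  endfacet
  facet normal 0.4588 -0.7488 0.4783
    outer loop
      vertex 12.521 0.210 0.000
      vertex 18.610 3.941 0.000
      vertex 10.440 10.440 18.011
    endloop
  endfacet
  facet normal 0.8328 -0.2787 0.4783
    outer loop
      vertex 18.610 3.941 0.000
      vertex 20.876 10.713 0.000
      vertex 10.440 10.440 18.011
    endloop
  endfacet
endsolid part

The G0 Z moves step by Δz≈3.602 mm. The G1 loops shrink linearly with z, so the solid tapers from its base footprint up to z≈18. Closing with a flat bottom cap and the tapered top and triangulating gives 16 facets — a regular 9-sided pyramid, base circumscribed radius ≈ 10.4 mm, apex at z ≈ 18 mm.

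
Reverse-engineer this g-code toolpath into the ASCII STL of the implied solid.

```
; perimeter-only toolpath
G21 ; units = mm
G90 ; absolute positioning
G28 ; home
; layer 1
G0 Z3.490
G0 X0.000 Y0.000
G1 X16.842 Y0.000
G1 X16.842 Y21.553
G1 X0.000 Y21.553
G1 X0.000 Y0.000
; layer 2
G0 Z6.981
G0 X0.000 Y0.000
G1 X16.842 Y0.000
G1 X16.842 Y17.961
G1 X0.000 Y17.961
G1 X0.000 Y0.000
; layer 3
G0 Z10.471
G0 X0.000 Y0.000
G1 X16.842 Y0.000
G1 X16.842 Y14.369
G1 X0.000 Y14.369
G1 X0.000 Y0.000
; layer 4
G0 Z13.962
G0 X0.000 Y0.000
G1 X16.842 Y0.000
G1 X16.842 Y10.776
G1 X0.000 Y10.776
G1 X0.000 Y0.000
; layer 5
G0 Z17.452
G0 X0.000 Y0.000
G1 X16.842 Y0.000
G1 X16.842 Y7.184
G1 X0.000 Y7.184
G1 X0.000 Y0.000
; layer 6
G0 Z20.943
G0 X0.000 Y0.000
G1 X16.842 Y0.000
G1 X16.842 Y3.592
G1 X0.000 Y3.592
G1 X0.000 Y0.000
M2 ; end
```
solid part
  facet normal 0.0000 0.0000 -1.0000
    outer loop
      vertex 16.842 25.145 0.000
      vertex 16.842 0.000 0.000
      vertex 0.000 0.000 0.000
    endloop
  endfacet
  facet normal 0.0000 0.0000 -1.0000
    outer loop
      vertex 0.000 25.145 0.000
      vertex 16.842 25.145 0.000
      vertex 0.000 0.000 0.000
    endloop
  endfacet
  facet normal 0.0000 -1.0000 0.0000
    outer loop
      vertex 0.000 0.000 0.000
      vertex 16.842 0.000 0.000
      vertex 16.842 0.000 24.433
    endloop
  endfacet
  facet normal 0.0000 -1.0000 0.0000
    outer loop
      vertex 0.000 0.000 0.000
      vertex 16.842 0.000 24.433
      vertex 0.000 0.000 24.433
    endloop
  endfacet
  facet normal 0.0000 0.6969 0.7172
    outer loop
      vertex 0.000 0.000 24.433
      vertex 16.842 0.000 24.433
      vertex 16.842 25.145 0.000
    endloop
  endfacet
  facet normal 0.0000 0.6969 0.7172
    outer loop
      vertex 0.000 0.000 24.433
      vertex 16.842 25.145 0.000
      vertex 0.000 25.145 0.000
    endloop
  endfacet
  facet normal -1.0000 0.0000 0.0000
    outer loop
      vertex 0.000 0.000 24.433
      vertex 0.000 25.145 0.000
      vertex 0.000 0.000 0.000
    endloop
  endfacet
  facet normal 1.0000 0.0000 0.0000
    outer loop
      vertex 16.842 0.000 0.000
      vertex 16.842 25.145 0.000
      vertex 16.842 0.000 24.433
    endloop
  endfacet
endsolid part

The G0 Z moves step by Δz≈3.490 mm. The G1 loops shrink linearly with z, so the solid tapers from its base footprint up to z≈24.4. Closing with a flat bottom cap and the tapered top and triangulating gives 8 facets — a wedge (ramp): 16.8 × 25.1 mm base, rising to 24.4 mm along the y=0 edge and sloping linearly to z=0 at y=25.1.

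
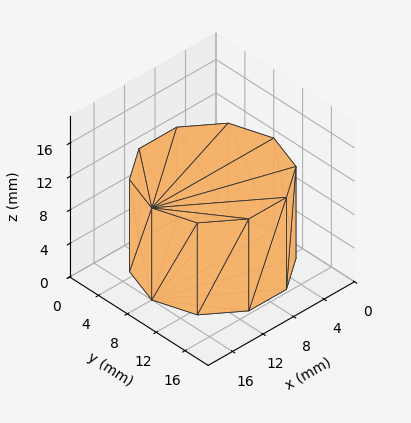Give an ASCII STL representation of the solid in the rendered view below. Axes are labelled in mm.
Reading the render: the shape is a regular 10-sided prism (a cylinder approximated with 10 flat sides), circumscribed radius ≈ 8 mm, height ≈ 11 mm (dimensions read to the nearest mm from the axis ticks). For the STL, each face is triangulated and given an outward normal.

solid part
  facet normal 0.0000 0.0000 -1.0000
    outer loop
      vertex 10.47 15.61 0.00
      vertex 14.47 12.70 0.00
      vertex 16.00 8.00 0.00
    endloop
  endfacet
  facet normal 0.0000 0.0000 -1.0000
    outer loop
      vertex 5.53 15.61 0.00
      vertex 10.47 15.61 0.00
      vertex 16.00 8.00 0.00
    endloop
  endfacet
  facet normal 0.0000 0.0000 -1.0000
    outer loop
      vertex 1.53 12.70 0.00
      vertex 5.53 15.61 0.00
      vertex 16.00 8.00 0.00
    endloop
  endfacet
  facet normal 0.0000 0.0000 -1.0000
    outer loop
      vertex 0.00 8.00 0.00
      vertex 1.53 12.70 0.00
      vertex 16.00 8.00 0.00
    endloop
  endfacet
  facet normal 0.0000 0.0000 -1.0000
    outer loop
      vertex 1.53 3.30 0.00
      vertex 0.00 8.00 0.00
      vertex 16.00 8.00 0.00
    endloop
  endfacet
  facet normal 0.0000 0.0000 -1.0000
    outer loop
      vertex 5.53 0.39 0.00
      vertex 1.53 3.30 0.00
      vertex 16.00 8.00 0.00
    endloop
  endfacet
  facet normal 0.0000 0.0000 -1.0000
    outer loop
      vertex 10.47 0.39 0.00
      vertex 5.53 0.39 0.00
      vertex 16.00 8.00 0.00
    endloop
  endfacet
  facet normal 0.0000 0.0000 -1.0000
    outer loop
      vertex 14.47 3.30 0.00
      vertex 10.47 0.39 0.00
      vertex 16.00 8.00 0.00
    endloop
  endfacet
  facet normal 0.0000 0.0000 1.0000
    outer loop
      vertex 16.00 8.00 11.00
      vertex 14.47 12.70 11.00
      vertex 10.47 15.61 11.00
    endloop
  endfacet
  facet normal 0.0000 0.0000 1.0000
    outer loop
      vertex 16.00 8.00 11.00
      vertex 10.47 15.61 11.00
      vertex 5.53 15.61 11.00
    endloop
  endfacet
  facet normal 0.0000 0.0000 1.0000
    outer loop
      vertex 16.00 8.00 11.00
      vertex 5.53 15.61 11.00
      vertex 1.53 12.70 11.00
    endloop
  endfacet
  facet normal 0.0000 0.0000 1.0000
    outer loop
      vertex 16.00 8.00 11.00
      vertex 1.53 12.70 11.00
      vertex 0.00 8.00 11.00
    endloop
  endfacet
  facet normal 0.0000 0.0000 1.0000
    outer loop
      vertex 16.00 8.00 11.00
      vertex 0.00 8.00 11.00
      vertex 1.53 3.30 11.00
    endloop
  endfacet
  facet normal 0.0000 0.0000 1.0000
    outer loop
      vertex 16.00 8.00 11.00
      vertex 1.53 3.30 11.00
      vertex 5.53 0.39 11.00
    endloop
  endfacet
  facet normal 0.0000 0.0000 1.0000
    outer loop
      vertex 16.00 8.00 11.00
      vertex 5.53 0.39 11.00
      vertex 10.47 0.39 11.00
    endloop
  endfacet
  facet normal 0.0000 0.0000 1.0000
    outer loop
      vertex 16.00 8.00 11.00
      vertex 10.47 0.39 11.00
      vertex 14.47 3.30 11.00
    endloop
  endfacet
  facet normal 0.9509 0.3095 0.0000
    outer loop
      vertex 16.00 8.00 0.00
      vertex 14.47 12.70 0.00
      vertex 14.47 12.70 11.00
    endloop
  endfacet
  facet normal 0.9509 0.3095 0.0000
    outer loop
      vertex 16.00 8.00 0.00
      vertex 14.47 12.70 11.00
      vertex 16.00 8.00 11.00
    endloop
  endfacet
  facet normal 0.5883 0.8086 0.0000
    outer loop
      vertex 14.47 12.70 0.00
      vertex 10.47 15.61 0.00
      vertex 10.47 15.61 11.00
    endloop
  endfacet
  facet normal 0.5883 0.8086 0.0000
    outer loop
      vertex 14.47 12.70 0.00
      vertex 10.47 15.61 11.00
      vertex 14.47 12.70 11.00
    endloop
  endfacet
  facet normal 0.0000 1.0000 0.0000
    outer loop
      vertex 10.47 15.61 0.00
      vertex 5.53 15.61 0.00
      vertex 5.53 15.61 11.00
    endloop
  endfacet
  facet normal 0.0000 1.0000 0.0000
    outer loop
      vertex 10.47 15.61 0.00
      vertex 5.53 15.61 11.00
      vertex 10.47 15.61 11.00
    endloop
  endfacet
  facet normal -0.5883 0.8086 0.0000
    outer loop
      vertex 5.53 15.61 0.00
      vertex 1.53 12.70 0.00
      vertex 1.53 12.70 11.00
    endloop
  endfacet
  facet normal -0.5883 0.8086 0.0000
    outer loop
      vertex 5.53 15.61 0.00
      vertex 1.53 12.70 11.00
      vertex 5.53 15.61 11.00
    endloop
  endfacet
  facet normal -0.9509 0.3095 0.0000
    outer loop
      vertex 1.53 12.70 0.00
      vertex 0.00 8.00 0.00
      vertex 0.00 8.00 11.00
    endloop
  endfacet
  facet normal -0.9509 0.3095 0.0000
    outer loop
      vertex 1.53 12.70 0.00
      vertex 0.00 8.00 11.00
      vertex 1.53 12.70 11.00
    endloop
  endfacet
  facet normal -0.9509 -0.3095 0.0000
    outer loop
      vertex 0.00 8.00 0.00
      vertex 1.53 3.30 0.00
      vertex 1.53 3.30 11.00
    endloop
  endfacet
  facet normal -0.9509 -0.3095 0.0000
    outer loop
      vertex 0.00 8.00 0.00
      vertex 1.53 3.30 11.00
      vertex 0.00 8.00 11.00
    endloop
  endfacet
  facet normal -0.5883 -0.8086 0.0000
    outer loop
      vertex 1.53 3.30 0.00
      vertex 5.53 0.39 0.00
      vertex 5.53 0.39 11.00
    endloop
  endfacet
  facet normal -0.5883 -0.8086 0.0000
    outer loop
      vertex 1.53 3.30 0.00
      vertex 5.53 0.39 11.00
      vertex 1.53 3.30 11.00
    endloop
  endfacet
  facet normal 0.0000 -1.0000 0.0000
    outer loop
      vertex 5.53 0.39 0.00
      vertex 10.47 0.39 0.00
      vertex 10.47 0.39 11.00
    endloop
  endfacet
  facet normal 0.0000 -1.0000 0.0000
    outer loop
      vertex 5.53 0.39 0.00
      vertex 10.47 0.39 11.00
      vertex 5.53 0.39 11.00
    endloop
  endfacet
  facet normal 0.5883 -0.8086 0.0000
    outer loop
      vertex 10.47 0.39 0.00
      vertex 14.47 3.30 0.00
      vertex 14.47 3.30 11.00
    endloop
  endfacet
  facet normal 0.5883 -0.8086 0.0000
    outer loop
      vertex 10.47 0.39 0.00
      vertex 14.47 3.30 11.00
      vertex 10.47 0.39 11.00
    endloop
  endfacet
  facet normal 0.9509 -0.3095 0.0000
    outer loop
      vertex 14.47 3.30 0.00
      vertex 16.00 8.00 0.00
      vertex 16.00 8.00 11.00
    endloop
  endfacet
  facet normal 0.9509 -0.3095 0.0000
    outer loop
      vertex 14.47 3.30 0.00
      vertex 16.00 8.00 11.00
      vertex 14.47 3.30 11.00
    endloop
  endfacet
endsolid part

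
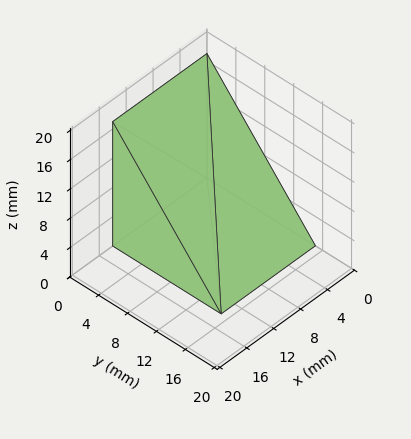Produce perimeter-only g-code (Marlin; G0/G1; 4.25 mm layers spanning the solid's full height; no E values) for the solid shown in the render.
Reading the render: the shape is a wedge (ramp): 14 × 15 mm base, rising to 17 mm along the y=0 edge and sloping linearly to z=0 at y=15 (dimensions read to the nearest mm from the axis ticks). For the g-code, the solid's height is divided into equal slices at the stated Δz and each level perimeter traced with G1 moves after a G0 lift.

; perimeter-only toolpath
G21 ; units = mm
G90 ; absolute positioning
G28 ; home
; layer 1
G0 Z4.25
G0 X0.00 Y0.00
G1 X14.00 Y0.00
G1 X14.00 Y11.25
G1 X0.00 Y11.25
G1 X0.00 Y0.00
; layer 2
G0 Z8.50
G0 X0.00 Y0.00
G1 X14.00 Y0.00
G1 X14.00 Y7.50
G1 X0.00 Y7.50
G1 X0.00 Y0.00
; layer 3
G0 Z12.75
G0 X0.00 Y0.00
G1 X14.00 Y0.00
G1 X14.00 Y3.75
G1 X0.00 Y3.75
G1 X0.00 Y0.00
M2 ; end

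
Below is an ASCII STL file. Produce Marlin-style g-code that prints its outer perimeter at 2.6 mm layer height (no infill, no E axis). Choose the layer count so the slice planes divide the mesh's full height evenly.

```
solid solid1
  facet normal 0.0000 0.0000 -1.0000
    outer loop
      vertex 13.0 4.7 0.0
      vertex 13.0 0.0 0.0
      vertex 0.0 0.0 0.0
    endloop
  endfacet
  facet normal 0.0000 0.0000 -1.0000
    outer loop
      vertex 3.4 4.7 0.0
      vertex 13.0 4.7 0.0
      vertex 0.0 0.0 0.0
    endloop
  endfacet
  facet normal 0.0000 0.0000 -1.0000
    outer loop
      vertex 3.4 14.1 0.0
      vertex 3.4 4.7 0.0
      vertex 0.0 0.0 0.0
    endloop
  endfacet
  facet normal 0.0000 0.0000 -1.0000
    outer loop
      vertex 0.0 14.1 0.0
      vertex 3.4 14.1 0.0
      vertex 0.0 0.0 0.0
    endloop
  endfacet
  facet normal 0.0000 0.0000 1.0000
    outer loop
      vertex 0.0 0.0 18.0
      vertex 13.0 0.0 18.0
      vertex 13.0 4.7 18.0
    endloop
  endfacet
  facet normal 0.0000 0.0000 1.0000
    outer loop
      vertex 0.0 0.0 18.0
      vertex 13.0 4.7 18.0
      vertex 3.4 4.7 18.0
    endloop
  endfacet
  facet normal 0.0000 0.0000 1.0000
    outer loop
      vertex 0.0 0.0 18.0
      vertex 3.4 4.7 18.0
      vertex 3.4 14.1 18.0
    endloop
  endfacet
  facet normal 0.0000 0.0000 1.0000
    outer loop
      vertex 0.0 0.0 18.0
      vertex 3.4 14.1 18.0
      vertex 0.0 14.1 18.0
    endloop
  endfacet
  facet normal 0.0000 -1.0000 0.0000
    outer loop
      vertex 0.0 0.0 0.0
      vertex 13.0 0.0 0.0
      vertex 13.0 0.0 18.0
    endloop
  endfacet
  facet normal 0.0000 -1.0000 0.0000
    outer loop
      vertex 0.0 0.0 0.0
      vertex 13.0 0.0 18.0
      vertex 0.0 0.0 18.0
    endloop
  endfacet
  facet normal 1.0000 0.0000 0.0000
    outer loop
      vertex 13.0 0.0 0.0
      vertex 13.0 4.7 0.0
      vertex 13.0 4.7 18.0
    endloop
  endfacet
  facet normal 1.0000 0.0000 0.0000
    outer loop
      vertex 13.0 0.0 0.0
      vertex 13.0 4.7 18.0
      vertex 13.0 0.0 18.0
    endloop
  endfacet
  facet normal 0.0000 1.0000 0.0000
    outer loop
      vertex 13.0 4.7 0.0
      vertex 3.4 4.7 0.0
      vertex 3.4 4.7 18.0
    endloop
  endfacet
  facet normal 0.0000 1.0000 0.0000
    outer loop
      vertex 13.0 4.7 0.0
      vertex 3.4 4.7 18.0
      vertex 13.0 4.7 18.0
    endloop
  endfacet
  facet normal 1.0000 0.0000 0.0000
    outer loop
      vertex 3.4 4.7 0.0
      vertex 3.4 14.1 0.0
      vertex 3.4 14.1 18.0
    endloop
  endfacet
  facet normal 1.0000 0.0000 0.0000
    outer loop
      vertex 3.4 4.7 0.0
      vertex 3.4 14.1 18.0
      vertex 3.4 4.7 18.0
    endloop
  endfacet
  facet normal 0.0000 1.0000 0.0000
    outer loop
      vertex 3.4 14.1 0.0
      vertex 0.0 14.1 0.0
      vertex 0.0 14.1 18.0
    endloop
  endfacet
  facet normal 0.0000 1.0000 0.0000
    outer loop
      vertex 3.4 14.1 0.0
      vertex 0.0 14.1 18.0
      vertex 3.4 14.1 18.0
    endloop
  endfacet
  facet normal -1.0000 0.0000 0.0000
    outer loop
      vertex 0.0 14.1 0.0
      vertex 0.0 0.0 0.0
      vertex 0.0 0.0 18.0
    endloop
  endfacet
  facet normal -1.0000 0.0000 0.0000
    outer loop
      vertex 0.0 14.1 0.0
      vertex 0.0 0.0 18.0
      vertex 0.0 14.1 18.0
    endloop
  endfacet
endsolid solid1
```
; perimeter-only toolpath
G21 ; units = mm
G90 ; absolute positioning
G28 ; home
; layer 1
G0 Z2.6
G0 X0.0 Y0.0
G1 X13.0 Y0.0
G1 X13.0 Y4.7
G1 X3.4 Y4.7
G1 X3.4 Y14.1
G1 X0.0 Y14.1
G1 X0.0 Y0.0
; layer 2
G0 Z5.1
G0 X0.0 Y0.0
G1 X13.0 Y0.0
G1 X13.0 Y4.7
G1 X3.4 Y4.7
G1 X3.4 Y14.1
G1 X0.0 Y14.1
G1 X0.0 Y0.0
; layer 3
G0 Z7.7
G0 X0.0 Y0.0
G1 X13.0 Y0.0
G1 X13.0 Y4.7
G1 X3.4 Y4.7
G1 X3.4 Y14.1
G1 X0.0 Y14.1
G1 X0.0 Y0.0
; layer 4
G0 Z10.3
G0 X0.0 Y0.0
G1 X13.0 Y0.0
G1 X13.0 Y4.7
G1 X3.4 Y4.7
G1 X3.4 Y14.1
G1 X0.0 Y14.1
G1 X0.0 Y0.0
; layer 5
G0 Z12.9
G0 X0.0 Y0.0
G1 X13.0 Y0.0
G1 X13.0 Y4.7
G1 X3.4 Y4.7
G1 X3.4 Y14.1
G1 X0.0 Y14.1
G1 X0.0 Y0.0
; layer 6
G0 Z15.4
G0 X0.0 Y0.0
G1 X13.0 Y0.0
G1 X13.0 Y4.7
G1 X3.4 Y4.7
G1 X3.4 Y14.1
G1 X0.0 Y14.1
G1 X0.0 Y0.0
; layer 7
G0 Z18.0
G0 X0.0 Y0.0
G1 X13.0 Y0.0
G1 X13.0 Y4.7
G1 X3.4 Y4.7
G1 X3.4 Y14.1
G1 X0.0 Y14.1
G1 X0.0 Y0.0
M2 ; end

The solid is an L-shaped prism: outer 13 × 14.1 mm, arm thicknesses ≈ 4.7 mm (horizontal) and 3.4 mm (vertical), extruded 18 mm in z. Slicing at Δz = 2.6 mm — 7 equal slices spanning the solid's height, so layer i sits at z = i·h/7 — gives 7 non-empty perimeters. Each is a 6-segment closed polygon; G0 lifts to the layer z and rapids to the start vertex, then G1 traces the edges.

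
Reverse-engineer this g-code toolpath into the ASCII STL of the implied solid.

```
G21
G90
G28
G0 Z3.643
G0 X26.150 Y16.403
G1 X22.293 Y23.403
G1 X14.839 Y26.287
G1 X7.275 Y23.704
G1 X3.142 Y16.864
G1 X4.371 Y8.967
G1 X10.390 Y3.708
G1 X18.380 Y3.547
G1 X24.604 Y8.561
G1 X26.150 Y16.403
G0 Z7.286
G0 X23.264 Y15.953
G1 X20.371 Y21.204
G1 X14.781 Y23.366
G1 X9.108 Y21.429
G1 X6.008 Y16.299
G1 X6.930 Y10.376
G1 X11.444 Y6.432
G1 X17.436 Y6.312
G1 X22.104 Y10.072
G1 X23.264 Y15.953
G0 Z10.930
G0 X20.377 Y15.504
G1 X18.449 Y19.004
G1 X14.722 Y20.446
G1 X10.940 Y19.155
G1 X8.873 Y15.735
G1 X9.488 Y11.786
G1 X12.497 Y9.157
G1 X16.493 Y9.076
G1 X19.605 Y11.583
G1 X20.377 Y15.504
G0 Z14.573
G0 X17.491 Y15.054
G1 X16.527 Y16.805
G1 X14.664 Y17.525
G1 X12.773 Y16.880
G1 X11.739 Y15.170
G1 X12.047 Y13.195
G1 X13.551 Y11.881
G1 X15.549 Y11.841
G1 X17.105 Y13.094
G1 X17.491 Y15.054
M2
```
solid part
  facet normal 0.0000 0.0000 -1.0000
    outer loop
      vertex 14.898 29.207 0.000
      vertex 24.215 25.603 0.000
      vertex 29.036 16.852 0.000
    endloop
  endfacet
  facet normal 0.0000 0.0000 -1.0000
    outer loop
      vertex 5.443 25.979 0.000
      vertex 14.898 29.207 0.000
      vertex 29.036 16.852 0.000
    endloop
  endfacet
  facet normal 0.0000 0.0000 -1.0000
    outer loop
      vertex 0.276 17.429 0.000
      vertex 5.443 25.979 0.000
      vertex 29.036 16.852 0.000
    endloop
  endfacet
  facet normal 0.0000 0.0000 -1.0000
    outer loop
      vertex 1.813 7.557 0.000
      vertex 0.276 17.429 0.000
      vertex 29.036 16.852 0.000
    endloop
  endfacet
  facet normal 0.0000 0.0000 -1.0000
    outer loop
      vertex 9.336 0.984 0.000
      vertex 1.813 7.557 0.000
      vertex 29.036 16.852 0.000
    endloop
  endfacet
  facet normal 0.0000 0.0000 -1.0000
    outer loop
      vertex 19.324 0.783 0.000
      vertex 9.336 0.984 0.000
      vertex 29.036 16.852 0.000
    endloop
  endfacet
  facet normal 0.0000 0.0000 -1.0000
    outer loop
      vertex 27.104 7.050 0.000
      vertex 19.324 0.783 0.000
      vertex 29.036 16.852 0.000
    endloop
  endfacet
  facet normal 0.6996 0.3854 0.6017
    outer loop
      vertex 29.036 16.852 0.000
      vertex 24.215 25.603 0.000
      vertex 14.605 14.605 18.216
    endloop
  endfacet
  facet normal 0.2881 0.7449 0.6017
    outer loop
      vertex 24.215 25.603 0.000
      vertex 14.898 29.207 0.000
      vertex 14.605 14.605 18.216
    endloop
  endfacet
  facet normal -0.2581 0.7559 0.6017
    outer loop
      vertex 14.898 29.207 0.000
      vertex 5.443 25.979 0.000
      vertex 14.605 14.605 18.216
    endloop
  endfacet
  facet normal -0.6836 0.4131 0.6017
    outer loop
      vertex 5.443 25.979 0.000
      vertex 0.276 17.429 0.000
      vertex 14.605 14.605 18.216
    endloop
  endfacet
  facet normal -0.7892 -0.1229 0.6017
    outer loop
      vertex 0.276 17.429 0.000
      vertex 1.813 7.557 0.000
      vertex 14.605 14.605 18.216
    endloop
  endfacet
  facet normal -0.5255 -0.6015 0.6017
    outer loop
      vertex 1.813 7.557 0.000
      vertex 9.336 0.984 0.000
      vertex 14.605 14.605 18.216
    endloop
  endfacet
  facet normal -0.0161 -0.7985 0.6017
    outer loop
      vertex 9.336 0.984 0.000
      vertex 19.324 0.783 0.000
      vertex 14.605 14.605 18.216
    endloop
  endfacet
  facet normal 0.5010 -0.6220 0.6017
    outer loop
      vertex 19.324 0.783 0.000
      vertex 27.104 7.050 0.000
      vertex 14.605 14.605 18.216
    endloop
  endfacet
  facet normal 0.7836 -0.1545 0.6017
    outer loop
      vertex 27.104 7.050 0.000
      vertex 29.036 16.852 0.000
      vertex 14.605 14.605 18.216
    endloop
  endfacet
endsolid part

The G0 Z moves step by Δz≈3.643 mm. The G1 loops shrink linearly with z, so the solid tapers from its base footprint up to z≈18.2. Closing with a flat bottom cap and the tapered top and triangulating gives 16 facets — a regular 9-sided pyramid, base circumscribed radius ≈ 14.6 mm, apex at z ≈ 18.2 mm.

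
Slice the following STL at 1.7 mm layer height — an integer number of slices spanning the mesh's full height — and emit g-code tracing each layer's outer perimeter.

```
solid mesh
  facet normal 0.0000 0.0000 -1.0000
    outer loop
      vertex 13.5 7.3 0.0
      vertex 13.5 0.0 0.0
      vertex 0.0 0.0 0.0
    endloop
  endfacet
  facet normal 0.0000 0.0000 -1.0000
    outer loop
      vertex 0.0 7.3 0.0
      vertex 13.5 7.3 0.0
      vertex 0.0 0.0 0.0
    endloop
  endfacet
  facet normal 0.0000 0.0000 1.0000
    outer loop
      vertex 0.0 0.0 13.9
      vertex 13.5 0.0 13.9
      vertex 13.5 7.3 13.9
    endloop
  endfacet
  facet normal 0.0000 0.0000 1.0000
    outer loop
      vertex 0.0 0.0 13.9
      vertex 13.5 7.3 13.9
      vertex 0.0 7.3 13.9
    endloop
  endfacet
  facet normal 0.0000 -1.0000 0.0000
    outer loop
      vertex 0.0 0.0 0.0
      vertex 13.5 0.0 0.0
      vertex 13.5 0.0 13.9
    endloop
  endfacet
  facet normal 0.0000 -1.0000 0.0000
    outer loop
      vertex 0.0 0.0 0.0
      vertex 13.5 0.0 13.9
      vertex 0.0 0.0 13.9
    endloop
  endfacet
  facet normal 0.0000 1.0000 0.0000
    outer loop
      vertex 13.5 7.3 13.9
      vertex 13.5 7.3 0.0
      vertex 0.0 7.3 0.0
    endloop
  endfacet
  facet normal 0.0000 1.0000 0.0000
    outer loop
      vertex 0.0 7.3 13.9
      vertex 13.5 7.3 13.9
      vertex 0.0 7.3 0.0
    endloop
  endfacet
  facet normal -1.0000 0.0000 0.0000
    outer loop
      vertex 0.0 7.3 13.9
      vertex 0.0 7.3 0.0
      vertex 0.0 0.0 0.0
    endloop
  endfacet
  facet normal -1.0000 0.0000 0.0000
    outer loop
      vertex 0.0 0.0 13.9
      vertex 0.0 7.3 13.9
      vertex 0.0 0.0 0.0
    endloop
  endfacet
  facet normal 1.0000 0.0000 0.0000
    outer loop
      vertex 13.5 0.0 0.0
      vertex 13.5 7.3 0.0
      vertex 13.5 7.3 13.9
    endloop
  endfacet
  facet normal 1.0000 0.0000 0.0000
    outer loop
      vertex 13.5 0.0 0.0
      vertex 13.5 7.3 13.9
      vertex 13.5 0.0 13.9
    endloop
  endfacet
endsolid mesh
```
; perimeter-only toolpath
G21 ; units = mm
G90 ; absolute positioning
G28 ; home
; layer 1
G0 Z1.7
G0 X0.0 Y0.0
G1 X13.5 Y0.0
G1 X13.5 Y7.3
G1 X0.0 Y7.3
G1 X0.0 Y0.0
; layer 2
G0 Z3.5
G0 X0.0 Y0.0
G1 X13.5 Y0.0
G1 X13.5 Y7.3
G1 X0.0 Y7.3
G1 X0.0 Y0.0
; layer 3
G0 Z5.2
G0 X0.0 Y0.0
G1 X13.5 Y0.0
G1 X13.5 Y7.3
G1 X0.0 Y7.3
G1 X0.0 Y0.0
; layer 4
G0 Z7.0
G0 X0.0 Y0.0
G1 X13.5 Y0.0
G1 X13.5 Y7.3
G1 X0.0 Y7.3
G1 X0.0 Y0.0
; layer 5
G0 Z8.7
G0 X0.0 Y0.0
G1 X13.5 Y0.0
G1 X13.5 Y7.3
G1 X0.0 Y7.3
G1 X0.0 Y0.0
; layer 6
G0 Z10.4
G0 X0.0 Y0.0
G1 X13.5 Y0.0
G1 X13.5 Y7.3
G1 X0.0 Y7.3
G1 X0.0 Y0.0
; layer 7
G0 Z12.2
G0 X0.0 Y0.0
G1 X13.5 Y0.0
G1 X13.5 Y7.3
G1 X0.0 Y7.3
G1 X0.0 Y0.0
; layer 8
G0 Z13.9
G0 X0.0 Y0.0
G1 X13.5 Y0.0
G1 X13.5 Y7.3
G1 X0.0 Y7.3
G1 X0.0 Y0.0
M2 ; end

The solid is a rectangular box, roughly 13.5 × 7.3 mm footprint and 13.9 mm tall. Slicing at Δz = 1.7 mm — 8 equal slices spanning the solid's height, so layer i sits at z = i·h/8 — gives 8 non-empty perimeters. Each is a 4-segment closed polygon; G0 lifts to the layer z and rapids to the start vertex, then G1 traces the edges.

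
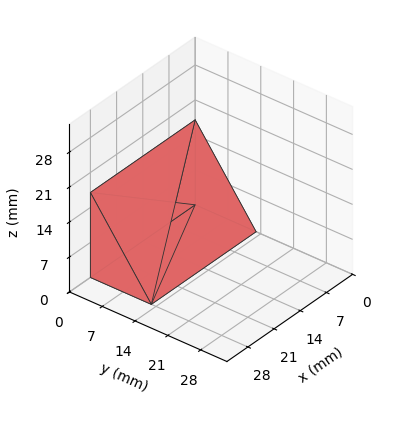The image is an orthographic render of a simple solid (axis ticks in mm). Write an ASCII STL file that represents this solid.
Reading the render: the shape is a wedge (ramp): 28 × 13 mm base, rising to 17 mm along the y=0 edge and sloping linearly to z=0 at y=13 (dimensions read to the nearest mm from the axis ticks). For the STL, each face is triangulated and given an outward normal.

solid part
  facet normal 0.0000 0.0000 -1.0000
    outer loop
      vertex 28.00 13.00 0.00
      vertex 28.00 0.00 0.00
      vertex 0.00 0.00 0.00
    endloop
  endfacet
  facet normal 0.0000 0.0000 -1.0000
    outer loop
      vertex 0.00 13.00 0.00
      vertex 28.00 13.00 0.00
      vertex 0.00 0.00 0.00
    endloop
  endfacet
  facet normal 0.0000 -1.0000 0.0000
    outer loop
      vertex 0.00 0.00 0.00
      vertex 28.00 0.00 0.00
      vertex 28.00 0.00 17.00
    endloop
  endfacet
  facet normal 0.0000 -1.0000 0.0000
    outer loop
      vertex 0.00 0.00 0.00
      vertex 28.00 0.00 17.00
      vertex 0.00 0.00 17.00
    endloop
  endfacet
  facet normal 0.0000 0.7944 0.6075
    outer loop
      vertex 0.00 0.00 17.00
      vertex 28.00 0.00 17.00
      vertex 28.00 13.00 0.00
    endloop
  endfacet
  facet normal 0.0000 0.7944 0.6075
    outer loop
      vertex 0.00 0.00 17.00
      vertex 28.00 13.00 0.00
      vertex 0.00 13.00 0.00
    endloop
  endfacet
  facet normal -1.0000 0.0000 0.0000
    outer loop
      vertex 0.00 0.00 17.00
      vertex 0.00 13.00 0.00
      vertex 0.00 0.00 0.00
    endloop
  endfacet
  facet normal 1.0000 0.0000 0.0000
    outer loop
      vertex 28.00 0.00 0.00
      vertex 28.00 13.00 0.00
      vertex 28.00 0.00 17.00
    endloop
  endfacet
endsolid part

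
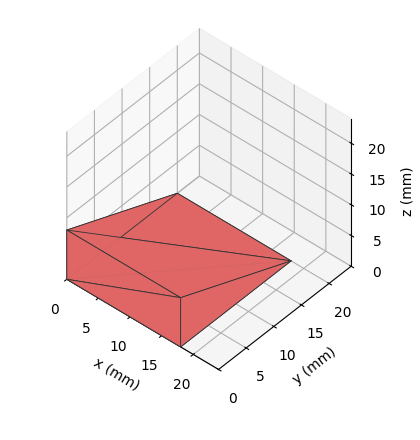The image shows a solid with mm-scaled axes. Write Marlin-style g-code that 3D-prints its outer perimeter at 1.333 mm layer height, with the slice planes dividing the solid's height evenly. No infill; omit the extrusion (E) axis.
Reading the render: the shape is a wedge (ramp): 18 × 20 mm base, rising to 8 mm along the y=0 edge and sloping linearly to z=0 at y=20 (dimensions read to the nearest mm from the axis ticks). For the g-code, the solid's height is divided into equal slices at the stated Δz and each level perimeter traced with G1 moves after a G0 lift.

; perimeter-only toolpath
G21 ; units = mm
G90 ; absolute positioning
G28 ; home
; layer 1
G0 Z1.333
G0 X0.000 Y0.000
G1 X18.000 Y0.000
G1 X18.000 Y16.667
G1 X0.000 Y16.667
G1 X0.000 Y0.000
; layer 2
G0 Z2.667
G0 X0.000 Y0.000
G1 X18.000 Y0.000
G1 X18.000 Y13.333
G1 X0.000 Y13.333
G1 X0.000 Y0.000
; layer 3
G0 Z4.000
G0 X0.000 Y0.000
G1 X18.000 Y0.000
G1 X18.000 Y10.000
G1 X0.000 Y10.000
G1 X0.000 Y0.000
; layer 4
G0 Z5.333
G0 X0.000 Y0.000
G1 X18.000 Y0.000
G1 X18.000 Y6.667
G1 X0.000 Y6.667
G1 X0.000 Y0.000
; layer 5
G0 Z6.667
G0 X0.000 Y0.000
G1 X18.000 Y0.000
G1 X18.000 Y3.333
G1 X0.000 Y3.333
G1 X0.000 Y0.000
M2 ; end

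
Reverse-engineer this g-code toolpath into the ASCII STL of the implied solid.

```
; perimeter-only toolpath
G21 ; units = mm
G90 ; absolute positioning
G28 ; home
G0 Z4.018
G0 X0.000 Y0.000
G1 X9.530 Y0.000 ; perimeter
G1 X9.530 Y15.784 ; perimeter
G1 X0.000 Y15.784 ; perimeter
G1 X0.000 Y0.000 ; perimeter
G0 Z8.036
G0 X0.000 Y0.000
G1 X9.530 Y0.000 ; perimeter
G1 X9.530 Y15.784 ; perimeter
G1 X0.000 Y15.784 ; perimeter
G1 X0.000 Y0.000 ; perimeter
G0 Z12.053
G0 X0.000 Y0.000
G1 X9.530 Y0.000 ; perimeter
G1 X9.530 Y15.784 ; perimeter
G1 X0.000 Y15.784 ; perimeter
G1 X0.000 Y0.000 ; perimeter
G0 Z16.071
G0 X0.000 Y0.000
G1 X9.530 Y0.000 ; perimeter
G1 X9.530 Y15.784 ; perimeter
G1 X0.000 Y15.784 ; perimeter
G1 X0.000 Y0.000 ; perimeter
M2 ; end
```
solid part
  facet normal 0.0000 0.0000 -1.0000
    outer loop
      vertex 9.530 15.784 0.000
      vertex 9.530 0.000 0.000
      vertex 0.000 0.000 0.000
    endloop
  endfacet
  facet normal 0.0000 0.0000 -1.0000
    outer loop
      vertex 0.000 15.784 0.000
      vertex 9.530 15.784 0.000
      vertex 0.000 0.000 0.000
    endloop
  endfacet
  facet normal 0.0000 0.0000 1.0000
    outer loop
      vertex 0.000 0.000 16.071
      vertex 9.530 0.000 16.071
      vertex 9.530 15.784 16.071
    endloop
  endfacet
  facet normal 0.0000 0.0000 1.0000
    outer loop
      vertex 0.000 0.000 16.071
      vertex 9.530 15.784 16.071
      vertex 0.000 15.784 16.071
    endloop
  endfacet
  facet normal 0.0000 -1.0000 0.0000
    outer loop
      vertex 0.000 0.000 0.000
      vertex 9.530 0.000 0.000
      vertex 9.530 0.000 16.071
    endloop
  endfacet
  facet normal 0.0000 -1.0000 0.0000
    outer loop
      vertex 0.000 0.000 0.000
      vertex 9.530 0.000 16.071
      vertex 0.000 0.000 16.071
    endloop
  endfacet
  facet normal 0.0000 1.0000 0.0000
    outer loop
      vertex 9.530 15.784 16.071
      vertex 9.530 15.784 0.000
      vertex 0.000 15.784 0.000
    endloop
  endfacet
  facet normal 0.0000 1.0000 0.0000
    outer loop
      vertex 0.000 15.784 16.071
      vertex 9.530 15.784 16.071
      vertex 0.000 15.784 0.000
    endloop
  endfacet
  facet normal -1.0000 0.0000 0.0000
    outer loop
      vertex 0.000 15.784 16.071
      vertex 0.000 15.784 0.000
      vertex 0.000 0.000 0.000
    endloop
  endfacet
  facet normal -1.0000 0.0000 0.0000
    outer loop
      vertex 0.000 0.000 16.071
      vertex 0.000 15.784 16.071
      vertex 0.000 0.000 0.000
    endloop
  endfacet
  facet normal 1.0000 0.0000 0.0000
    outer loop
      vertex 9.530 0.000 0.000
      vertex 9.530 15.784 0.000
      vertex 9.530 15.784 16.071
    endloop
  endfacet
  facet normal 1.0000 0.0000 0.0000
    outer loop
      vertex 9.530 0.000 0.000
      vertex 9.530 15.784 16.071
      vertex 9.530 0.000 16.071
    endloop
  endfacet
endsolid part

The G0 Z moves step by Δz≈4.018 mm. Every layer's G1 loop is the same polygon, so the solid is a straight extrusion of it from z=0 to z≈16.1. Closing with flat bottom and top caps and triangulating gives 12 facets — a rectangular box, roughly 9.53 × 15.8 mm footprint and 16.1 mm tall.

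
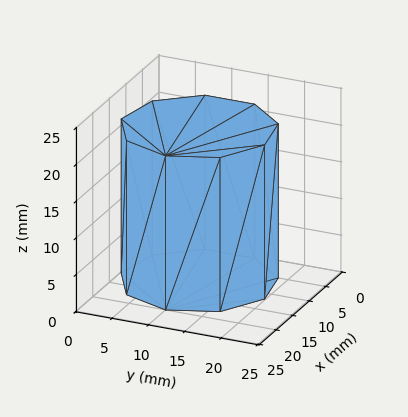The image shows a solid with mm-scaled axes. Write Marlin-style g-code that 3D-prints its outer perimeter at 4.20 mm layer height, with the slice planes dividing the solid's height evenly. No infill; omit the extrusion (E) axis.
Reading the render: the shape is a regular 9-sided prism (a cylinder approximated with 9 flat sides), circumscribed radius ≈ 10 mm, height ≈ 21 mm (dimensions read to the nearest mm from the axis ticks). For the g-code, the solid's height is divided into equal slices at the stated Δz and each level perimeter traced with G1 moves after a G0 lift.

; perimeter-only toolpath
G21 ; units = mm
G90 ; absolute positioning
G28 ; home
; layer 1
G0 Z4.20
G0 X20.00 Y10.00
G1 X17.66 Y16.43
G1 X11.74 Y19.85
G1 X5.00 Y18.66
G1 X0.60 Y13.42
G1 X0.60 Y6.58
G1 X5.00 Y1.34
G1 X11.74 Y0.15
G1 X17.66 Y3.57
G1 X20.00 Y10.00
; layer 2
G0 Z8.40
G0 X20.00 Y10.00
G1 X17.66 Y16.43
G1 X11.74 Y19.85
G1 X5.00 Y18.66
G1 X0.60 Y13.42
G1 X0.60 Y6.58
G1 X5.00 Y1.34
G1 X11.74 Y0.15
G1 X17.66 Y3.57
G1 X20.00 Y10.00
; layer 3
G0 Z12.60
G0 X20.00 Y10.00
G1 X17.66 Y16.43
G1 X11.74 Y19.85
G1 X5.00 Y18.66
G1 X0.60 Y13.42
G1 X0.60 Y6.58
G1 X5.00 Y1.34
G1 X11.74 Y0.15
G1 X17.66 Y3.57
G1 X20.00 Y10.00
; layer 4
G0 Z16.80
G0 X20.00 Y10.00
G1 X17.66 Y16.43
G1 X11.74 Y19.85
G1 X5.00 Y18.66
G1 X0.60 Y13.42
G1 X0.60 Y6.58
G1 X5.00 Y1.34
G1 X11.74 Y0.15
G1 X17.66 Y3.57
G1 X20.00 Y10.00
; layer 5
G0 Z21.00
G0 X20.00 Y10.00
G1 X17.66 Y16.43
G1 X11.74 Y19.85
G1 X5.00 Y18.66
G1 X0.60 Y13.42
G1 X0.60 Y6.58
G1 X5.00 Y1.34
G1 X11.74 Y0.15
G1 X17.66 Y3.57
G1 X20.00 Y10.00
M2 ; end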